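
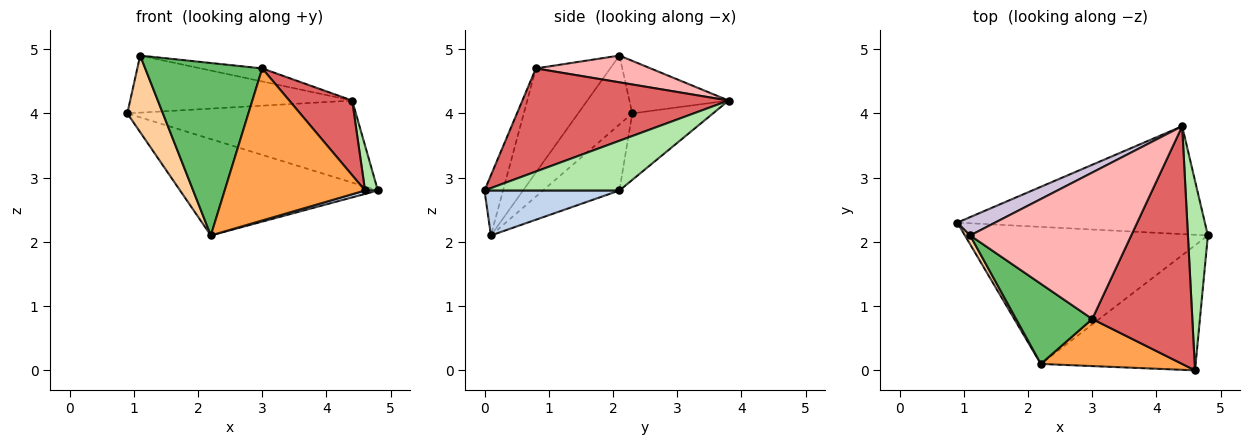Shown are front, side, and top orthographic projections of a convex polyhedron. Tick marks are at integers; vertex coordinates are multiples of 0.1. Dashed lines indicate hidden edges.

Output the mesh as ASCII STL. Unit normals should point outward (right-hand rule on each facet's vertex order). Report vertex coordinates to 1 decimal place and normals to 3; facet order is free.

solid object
 facet normal -0.217 0.561 -0.799
  outer loop
   vertex 2.2 0.1 2.1
   vertex 0.9 2.3 4.0
   vertex 4.8 2.1 2.8
  endloop
 endfacet
 facet normal 0.279 -0.027 -0.960
  outer loop
   vertex 4.6 0.0 2.8
   vertex 2.2 0.1 2.1
   vertex 4.8 2.1 2.8
  endloop
 endfacet
 facet normal -0.125 -0.948 0.294
  outer loop
   vertex 3.0 0.8 4.7
   vertex 2.2 0.1 2.1
   vertex 4.6 0.0 2.8
  endloop
 endfacet
 facet normal -0.834 -0.548 0.064
  outer loop
   vertex 1.1 2.1 4.9
   vertex 0.9 2.3 4.0
   vertex 2.2 0.1 2.1
  endloop
 endfacet
 facet normal -0.499 -0.786 0.365
  outer loop
   vertex 1.1 2.1 4.9
   vertex 2.2 0.1 2.1
   vertex 3.0 0.8 4.7
  endloop
 endfacet
 facet normal 0.924 -0.088 0.371
  outer loop
   vertex 4.4 3.8 4.2
   vertex 4.6 0.0 2.8
   vertex 4.8 2.1 2.8
  endloop
 endfacet
 facet normal 0.701 -0.214 0.680
  outer loop
   vertex 4.4 3.8 4.2
   vertex 3.0 0.8 4.7
   vertex 4.6 0.0 2.8
  endloop
 endfacet
 facet normal 0.163 0.088 0.983
  outer loop
   vertex 4.4 3.8 4.2
   vertex 1.1 2.1 4.9
   vertex 3.0 0.8 4.7
  endloop
 endfacet
 facet normal -0.209 0.592 -0.778
  outer loop
   vertex 4.4 3.8 4.2
   vertex 4.8 2.1 2.8
   vertex 0.9 2.3 4.0
  endloop
 endfacet
 facet normal -0.392 0.876 0.282
  outer loop
   vertex 4.4 3.8 4.2
   vertex 0.9 2.3 4.0
   vertex 1.1 2.1 4.9
  endloop
 endfacet
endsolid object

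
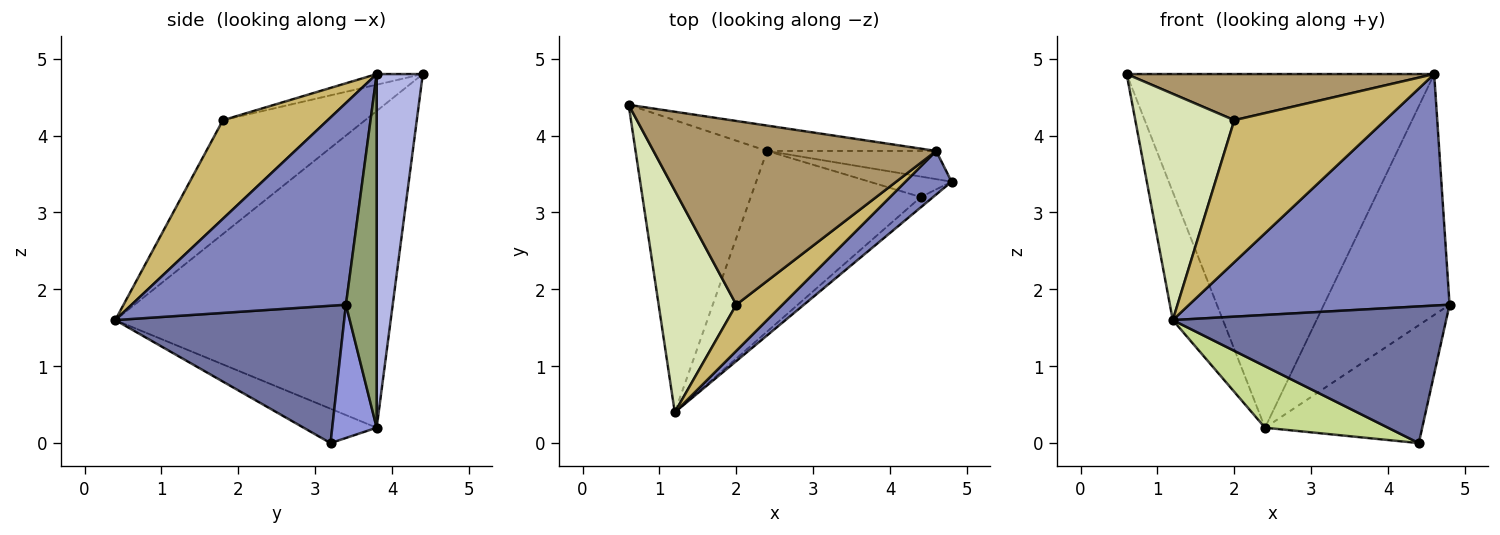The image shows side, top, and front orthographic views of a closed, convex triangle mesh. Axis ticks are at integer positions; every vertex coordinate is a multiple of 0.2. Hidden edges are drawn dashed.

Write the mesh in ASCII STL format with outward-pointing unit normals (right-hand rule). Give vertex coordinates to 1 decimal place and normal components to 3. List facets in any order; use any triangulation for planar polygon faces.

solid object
 facet normal 0.641 -0.765 -0.057
  outer loop
   vertex 4.4 3.2 0.0
   vertex 4.8 3.4 1.8
   vertex 1.2 0.4 1.6
  endloop
 endfacet
 facet normal 0.629 -0.764 0.144
  outer loop
   vertex 4.6 3.8 4.8
   vertex 1.2 0.4 1.6
   vertex 4.8 3.4 1.8
  endloop
 endfacet
 facet normal 0.268 0.949 -0.165
  outer loop
   vertex 2.4 3.8 0.2
   vertex 4.8 3.4 1.8
   vertex 4.4 3.2 0.0
  endloop
 endfacet
 facet normal 0.148 0.986 -0.071
  outer loop
   vertex 2.4 3.8 0.2
   vertex 0.6 4.4 4.8
   vertex 4.6 3.8 4.8
  endloop
 endfacet
 facet normal 0.236 0.965 -0.113
  outer loop
   vertex 2.4 3.8 0.2
   vertex 4.6 3.8 4.8
   vertex 4.8 3.4 1.8
  endloop
 endfacet
 facet normal -0.911 0.166 -0.378
  outer loop
   vertex 2.4 3.8 0.2
   vertex 1.2 0.4 1.6
   vertex 0.6 4.4 4.8
  endloop
 endfacet
 facet normal -0.188 -0.317 -0.930
  outer loop
   vertex 2.4 3.8 0.2
   vertex 4.4 3.2 0.0
   vertex 1.2 0.4 1.6
  endloop
 endfacet
 facet normal -0.716 -0.498 0.489
  outer loop
   vertex 2.0 1.8 4.2
   vertex 0.6 4.4 4.8
   vertex 1.2 0.4 1.6
  endloop
 endfacet
 facet normal -0.036 -0.243 0.969
  outer loop
   vertex 2.0 1.8 4.2
   vertex 4.6 3.8 4.8
   vertex 0.6 4.4 4.8
  endloop
 endfacet
 facet normal 0.551 -0.794 0.258
  outer loop
   vertex 2.0 1.8 4.2
   vertex 1.2 0.4 1.6
   vertex 4.6 3.8 4.8
  endloop
 endfacet
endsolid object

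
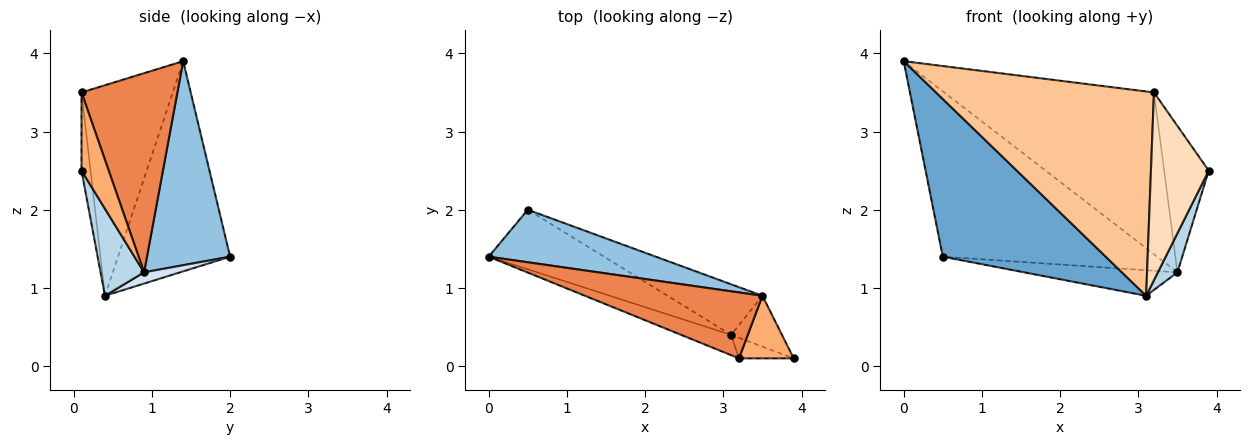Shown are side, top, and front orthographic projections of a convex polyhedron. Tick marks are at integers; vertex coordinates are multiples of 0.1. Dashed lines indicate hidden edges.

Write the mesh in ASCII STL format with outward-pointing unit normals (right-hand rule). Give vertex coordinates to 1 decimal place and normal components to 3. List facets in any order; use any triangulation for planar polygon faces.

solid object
 facet normal -0.541 -0.787 -0.297
  outer loop
   vertex 3.1 0.4 0.9
   vertex 0.0 1.4 3.9
   vertex 0.5 2.0 1.4
  endloop
 endfacet
 facet normal 0.347 0.894 0.284
  outer loop
   vertex 3.5 0.9 1.2
   vertex 0.5 2.0 1.4
   vertex 0.0 1.4 3.9
  endloop
 endfacet
 facet normal 0.805 -0.362 -0.470
  outer loop
   vertex 3.5 0.9 1.2
   vertex 3.9 0.1 2.5
   vertex 3.1 0.4 0.9
  endloop
 endfacet
 facet normal 0.105 0.448 -0.888
  outer loop
   vertex 3.5 0.9 1.2
   vertex 3.1 0.4 0.9
   vertex 0.5 2.0 1.4
  endloop
 endfacet
 facet normal 0.390 0.853 0.347
  outer loop
   vertex 3.2 0.1 3.5
   vertex 3.5 0.9 1.2
   vertex 0.0 1.4 3.9
  endloop
 endfacet
 facet normal 0.490 0.802 0.343
  outer loop
   vertex 3.2 0.1 3.5
   vertex 3.9 0.1 2.5
   vertex 3.5 0.9 1.2
  endloop
 endfacet
 facet normal -0.385 -0.919 -0.091
  outer loop
   vertex 3.2 0.1 3.5
   vertex 0.0 1.4 3.9
   vertex 3.1 0.4 0.9
  endloop
 endfacet
 facet normal -0.153 -0.982 -0.107
  outer loop
   vertex 3.2 0.1 3.5
   vertex 3.1 0.4 0.9
   vertex 3.9 0.1 2.5
  endloop
 endfacet
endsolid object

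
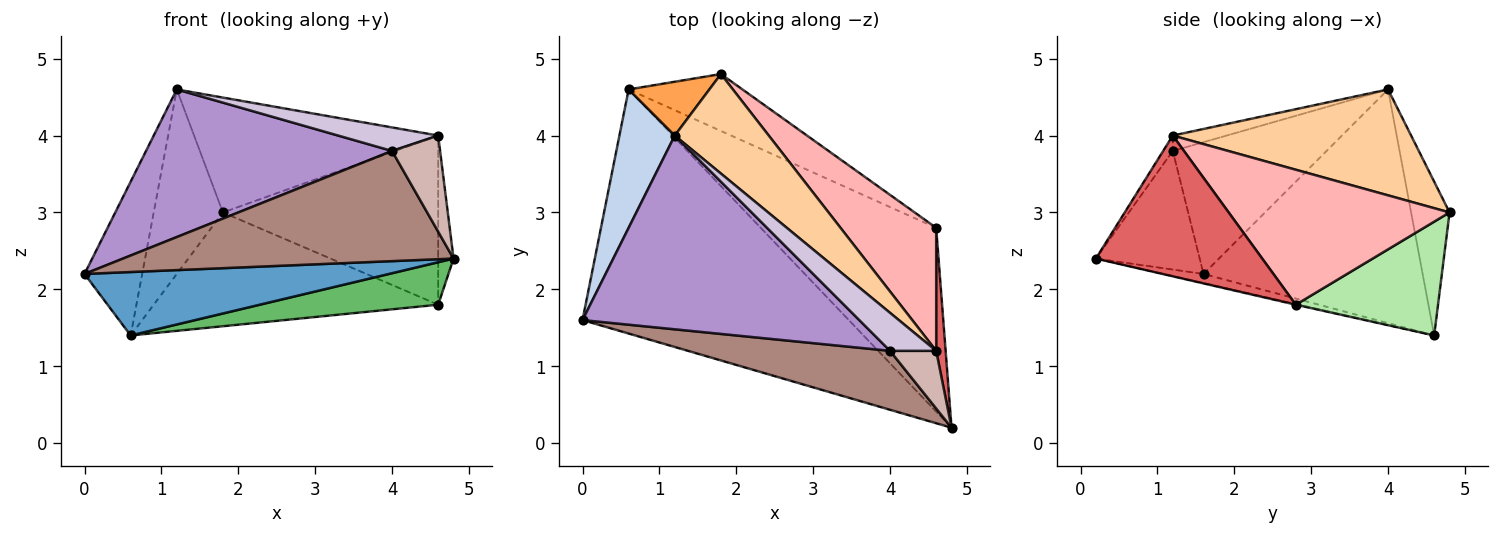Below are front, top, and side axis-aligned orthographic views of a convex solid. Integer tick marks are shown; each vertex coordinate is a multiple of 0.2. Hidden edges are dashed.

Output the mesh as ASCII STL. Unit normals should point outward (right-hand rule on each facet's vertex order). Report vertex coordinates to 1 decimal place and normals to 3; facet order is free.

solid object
 facet normal -0.033 -0.251 -0.967
  outer loop
   vertex 0.6 4.6 1.4
   vertex 4.8 0.2 2.4
   vertex 0.0 1.6 2.2
  endloop
 endfacet
 facet normal -0.943 0.248 0.223
  outer loop
   vertex 0.6 4.6 1.4
   vertex 0.0 1.6 2.2
   vertex 1.2 4.0 4.6
  endloop
 endfacet
 facet normal -0.471 0.847 0.247
  outer loop
   vertex 0.6 4.6 1.4
   vertex 1.2 4.0 4.6
   vertex 1.8 4.8 3.0
  endloop
 endfacet
 facet normal 0.594 0.608 0.527
  outer loop
   vertex 4.6 1.2 4.0
   vertex 1.8 4.8 3.0
   vertex 1.2 4.0 4.6
  endloop
 endfacet
 facet normal -0.004 -0.225 -0.974
  outer loop
   vertex 4.6 2.8 1.8
   vertex 4.8 0.2 2.4
   vertex 0.6 4.6 1.4
  endloop
 endfacet
 facet normal 0.408 0.816 -0.408
  outer loop
   vertex 4.6 2.8 1.8
   vertex 0.6 4.6 1.4
   vertex 1.8 4.8 3.0
  endloop
 endfacet
 facet normal 0.994 0.092 0.067
  outer loop
   vertex 4.6 2.8 1.8
   vertex 4.6 1.2 4.0
   vertex 4.8 0.2 2.4
  endloop
 endfacet
 facet normal 0.639 0.622 0.453
  outer loop
   vertex 4.6 2.8 1.8
   vertex 1.8 4.8 3.0
   vertex 4.6 1.2 4.0
  endloop
 endfacet
 facet normal -0.354 -0.567 0.744
  outer loop
   vertex 4.0 1.2 3.8
   vertex 1.2 4.0 4.6
   vertex 0.0 1.6 2.2
  endloop
 endfacet
 facet normal -0.273 -0.506 0.818
  outer loop
   vertex 4.0 1.2 3.8
   vertex 4.6 1.2 4.0
   vertex 1.2 4.0 4.6
  endloop
 endfacet
 facet normal -0.267 -0.850 0.455
  outer loop
   vertex 4.0 1.2 3.8
   vertex 0.0 1.6 2.2
   vertex 4.8 0.2 2.4
  endloop
 endfacet
 facet normal -0.169 -0.845 0.507
  outer loop
   vertex 4.0 1.2 3.8
   vertex 4.8 0.2 2.4
   vertex 4.6 1.2 4.0
  endloop
 endfacet
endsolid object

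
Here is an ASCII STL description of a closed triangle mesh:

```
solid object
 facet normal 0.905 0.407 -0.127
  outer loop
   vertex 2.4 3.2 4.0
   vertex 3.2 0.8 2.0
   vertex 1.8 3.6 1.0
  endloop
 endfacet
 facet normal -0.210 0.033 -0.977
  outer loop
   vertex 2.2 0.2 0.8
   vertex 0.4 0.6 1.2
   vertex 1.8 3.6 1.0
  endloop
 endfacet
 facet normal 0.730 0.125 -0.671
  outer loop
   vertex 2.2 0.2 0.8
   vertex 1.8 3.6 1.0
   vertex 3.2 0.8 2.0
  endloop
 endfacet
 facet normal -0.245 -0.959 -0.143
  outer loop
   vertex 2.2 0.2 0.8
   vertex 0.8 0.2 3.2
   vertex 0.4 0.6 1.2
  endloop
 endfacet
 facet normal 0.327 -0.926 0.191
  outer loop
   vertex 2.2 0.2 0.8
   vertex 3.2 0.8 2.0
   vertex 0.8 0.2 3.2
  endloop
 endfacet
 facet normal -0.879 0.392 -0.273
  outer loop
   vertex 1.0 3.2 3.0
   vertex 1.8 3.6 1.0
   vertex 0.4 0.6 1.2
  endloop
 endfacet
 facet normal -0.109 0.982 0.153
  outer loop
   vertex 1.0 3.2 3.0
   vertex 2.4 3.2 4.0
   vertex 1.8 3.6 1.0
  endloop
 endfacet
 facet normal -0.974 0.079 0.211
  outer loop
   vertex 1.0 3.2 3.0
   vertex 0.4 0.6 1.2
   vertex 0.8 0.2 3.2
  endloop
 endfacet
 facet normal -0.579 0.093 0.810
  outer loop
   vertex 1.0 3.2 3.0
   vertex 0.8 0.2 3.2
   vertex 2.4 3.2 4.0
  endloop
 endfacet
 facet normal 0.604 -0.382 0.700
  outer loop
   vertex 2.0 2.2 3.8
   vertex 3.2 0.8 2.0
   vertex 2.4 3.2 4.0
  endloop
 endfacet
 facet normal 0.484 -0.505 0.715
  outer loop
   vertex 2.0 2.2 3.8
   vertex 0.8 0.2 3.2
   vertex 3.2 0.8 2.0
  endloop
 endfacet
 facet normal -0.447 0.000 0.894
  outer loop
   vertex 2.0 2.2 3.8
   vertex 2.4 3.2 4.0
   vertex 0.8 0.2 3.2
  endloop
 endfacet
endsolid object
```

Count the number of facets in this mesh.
12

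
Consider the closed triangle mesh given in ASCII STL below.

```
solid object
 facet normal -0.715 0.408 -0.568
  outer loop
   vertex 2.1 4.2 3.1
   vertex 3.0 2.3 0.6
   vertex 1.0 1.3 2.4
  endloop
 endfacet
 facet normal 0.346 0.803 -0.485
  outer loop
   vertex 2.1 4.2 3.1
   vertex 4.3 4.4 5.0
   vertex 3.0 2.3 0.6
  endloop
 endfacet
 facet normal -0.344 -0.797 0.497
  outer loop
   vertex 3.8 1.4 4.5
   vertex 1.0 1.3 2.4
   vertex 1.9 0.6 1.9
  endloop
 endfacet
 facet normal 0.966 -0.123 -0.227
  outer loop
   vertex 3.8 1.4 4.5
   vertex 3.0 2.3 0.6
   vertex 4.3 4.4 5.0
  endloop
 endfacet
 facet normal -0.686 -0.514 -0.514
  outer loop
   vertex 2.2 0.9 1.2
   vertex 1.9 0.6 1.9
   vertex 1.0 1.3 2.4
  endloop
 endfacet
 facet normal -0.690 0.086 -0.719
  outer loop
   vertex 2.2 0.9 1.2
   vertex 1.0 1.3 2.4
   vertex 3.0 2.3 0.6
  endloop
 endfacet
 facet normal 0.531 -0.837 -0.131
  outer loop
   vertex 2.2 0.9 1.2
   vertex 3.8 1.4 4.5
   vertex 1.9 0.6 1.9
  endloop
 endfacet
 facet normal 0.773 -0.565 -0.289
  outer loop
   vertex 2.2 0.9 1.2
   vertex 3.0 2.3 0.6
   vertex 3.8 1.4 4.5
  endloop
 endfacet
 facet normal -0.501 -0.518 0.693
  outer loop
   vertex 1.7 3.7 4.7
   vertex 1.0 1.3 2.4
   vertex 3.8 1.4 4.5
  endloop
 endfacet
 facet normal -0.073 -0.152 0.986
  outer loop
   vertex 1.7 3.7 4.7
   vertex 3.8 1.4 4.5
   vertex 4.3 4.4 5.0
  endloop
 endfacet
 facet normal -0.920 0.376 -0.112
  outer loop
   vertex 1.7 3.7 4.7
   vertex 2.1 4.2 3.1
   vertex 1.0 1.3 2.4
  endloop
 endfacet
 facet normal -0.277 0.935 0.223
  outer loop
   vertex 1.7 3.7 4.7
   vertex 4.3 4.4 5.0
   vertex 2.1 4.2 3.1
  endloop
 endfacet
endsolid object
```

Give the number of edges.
18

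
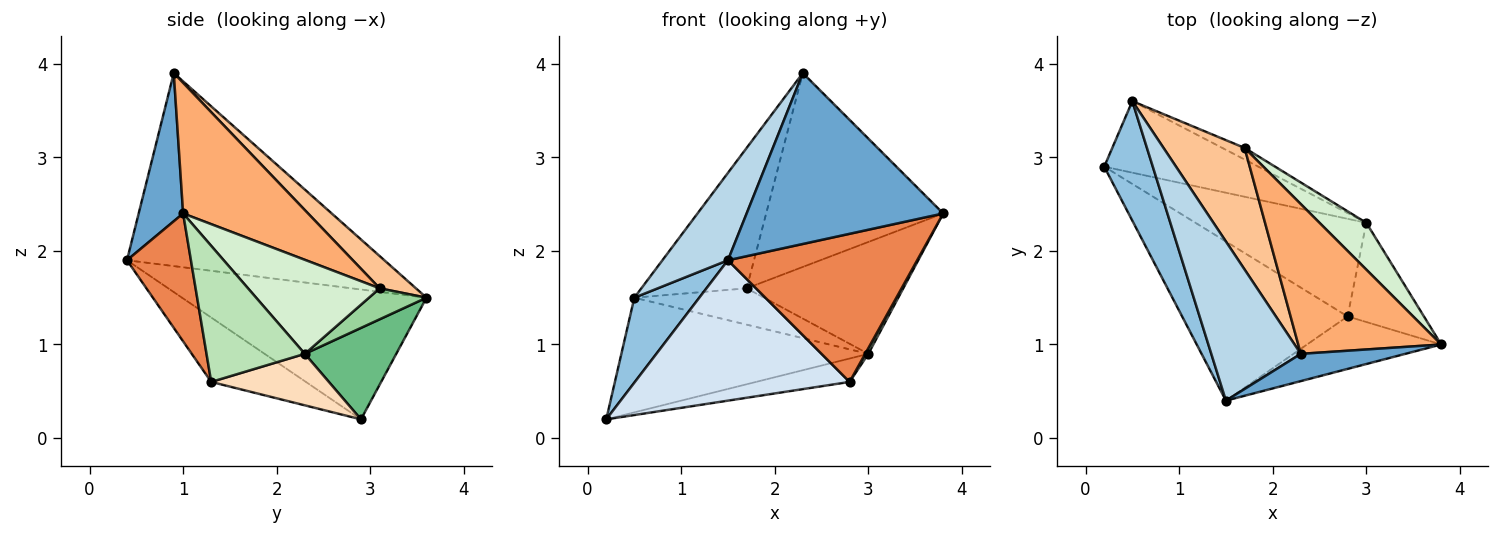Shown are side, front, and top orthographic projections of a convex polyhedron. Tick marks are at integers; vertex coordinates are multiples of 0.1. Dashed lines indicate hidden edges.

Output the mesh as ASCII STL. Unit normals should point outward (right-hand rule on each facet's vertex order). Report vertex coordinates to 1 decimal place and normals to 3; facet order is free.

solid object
 facet normal 0.218 -0.964 0.154
  outer loop
   vertex 2.3 0.9 3.9
   vertex 1.5 0.4 1.9
   vertex 3.8 1.0 2.4
  endloop
 endfacet
 facet normal -0.909 -0.242 0.340
  outer loop
   vertex 0.5 3.6 1.5
   vertex 0.2 2.9 0.2
   vertex 1.5 0.4 1.9
  endloop
 endfacet
 facet normal -0.884 -0.225 0.410
  outer loop
   vertex 0.5 3.6 1.5
   vertex 1.5 0.4 1.9
   vertex 2.3 0.9 3.9
  endloop
 endfacet
 facet normal -0.280 -0.635 -0.720
  outer loop
   vertex 2.8 1.3 0.6
   vertex 1.5 0.4 1.9
   vertex 0.2 2.9 0.2
  endloop
 endfacet
 facet normal 0.303 -0.898 -0.318
  outer loop
   vertex 2.8 1.3 0.6
   vertex 3.8 1.0 2.4
   vertex 1.5 0.4 1.9
  endloop
 endfacet
 facet normal 0.488 0.691 0.534
  outer loop
   vertex 1.7 3.1 1.6
   vertex 2.3 0.9 3.9
   vertex 3.8 1.0 2.4
  endloop
 endfacet
 facet normal 0.252 0.731 0.634
  outer loop
   vertex 1.7 3.1 1.6
   vertex 0.5 3.6 1.5
   vertex 2.3 0.9 3.9
  endloop
 endfacet
 facet normal 0.281 0.224 -0.933
  outer loop
   vertex 3.0 2.3 0.9
   vertex 2.8 1.3 0.6
   vertex 0.2 2.9 0.2
  endloop
 endfacet
 facet normal 0.300 0.809 -0.505
  outer loop
   vertex 3.0 2.3 0.9
   vertex 0.2 2.9 0.2
   vertex 0.5 3.6 1.5
  endloop
 endfacet
 facet normal 0.389 0.878 -0.280
  outer loop
   vertex 3.0 2.3 0.9
   vertex 0.5 3.6 1.5
   vertex 1.7 3.1 1.6
  endloop
 endfacet
 facet normal 0.872 -0.028 -0.489
  outer loop
   vertex 3.0 2.3 0.9
   vertex 3.8 1.0 2.4
   vertex 2.8 1.3 0.6
  endloop
 endfacet
 facet normal 0.613 0.729 0.305
  outer loop
   vertex 3.0 2.3 0.9
   vertex 1.7 3.1 1.6
   vertex 3.8 1.0 2.4
  endloop
 endfacet
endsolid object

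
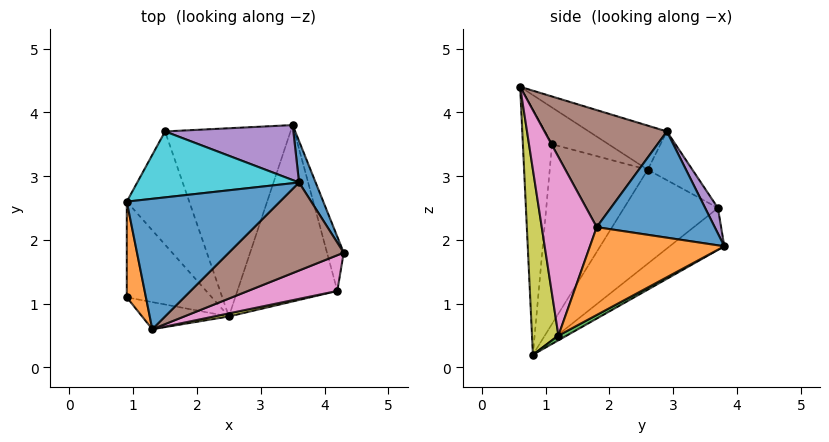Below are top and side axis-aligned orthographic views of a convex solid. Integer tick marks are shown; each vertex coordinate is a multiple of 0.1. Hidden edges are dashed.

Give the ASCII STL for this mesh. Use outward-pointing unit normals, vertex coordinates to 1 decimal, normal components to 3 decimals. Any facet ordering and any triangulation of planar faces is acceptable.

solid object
 facet normal 0.911 0.386 0.142
  outer loop
   vertex 3.6 2.9 3.7
   vertex 4.3 1.8 2.2
   vertex 3.5 3.8 1.9
  endloop
 endfacet
 facet normal 0.923 0.343 -0.175
  outer loop
   vertex 4.2 1.2 0.5
   vertex 3.5 3.8 1.9
   vertex 4.3 1.8 2.2
  endloop
 endfacet
 facet normal 0.041 0.482 -0.875
  outer loop
   vertex 4.2 1.2 0.5
   vertex 2.5 0.8 0.2
   vertex 3.5 3.8 1.9
  endloop
 endfacet
 facet normal -0.266 0.541 -0.798
  outer loop
   vertex 1.5 3.7 2.5
   vertex 3.5 3.8 1.9
   vertex 2.5 0.8 0.2
  endloop
 endfacet
 facet normal 0.088 0.893 0.442
  outer loop
   vertex 1.5 3.7 2.5
   vertex 3.6 2.9 3.7
   vertex 3.5 3.8 1.9
  endloop
 endfacet
 facet normal 0.638 -0.448 0.626
  outer loop
   vertex 1.3 0.6 4.4
   vertex 4.3 1.8 2.2
   vertex 3.6 2.9 3.7
  endloop
 endfacet
 facet normal 0.516 -0.817 0.258
  outer loop
   vertex 1.3 0.6 4.4
   vertex 4.2 1.2 0.5
   vertex 4.3 1.8 2.2
  endloop
 endfacet
 facet normal -0.560 -0.805 -0.198
  outer loop
   vertex 1.3 0.6 4.4
   vertex 0.9 1.1 3.5
   vertex 2.5 0.8 0.2
  endloop
 endfacet
 facet normal 0.226 -0.974 0.018
  outer loop
   vertex 1.3 0.6 4.4
   vertex 2.5 0.8 0.2
   vertex 4.2 1.2 0.5
  endloop
 endfacet
 facet normal -0.238 0.562 0.792
  outer loop
   vertex 0.9 2.6 3.1
   vertex 3.6 2.9 3.7
   vertex 1.5 3.7 2.5
  endloop
 endfacet
 facet normal -0.241 0.495 0.835
  outer loop
   vertex 0.9 2.6 3.1
   vertex 1.3 0.6 4.4
   vertex 3.6 2.9 3.7
  endloop
 endfacet
 facet normal -0.880 0.122 0.459
  outer loop
   vertex 0.9 2.6 3.1
   vertex 0.9 1.1 3.5
   vertex 1.3 0.6 4.4
  endloop
 endfacet
 facet normal -0.898 -0.113 -0.425
  outer loop
   vertex 0.9 2.6 3.1
   vertex 2.5 0.8 0.2
   vertex 0.9 1.1 3.5
  endloop
 endfacet
 facet normal -0.823 0.150 -0.548
  outer loop
   vertex 0.9 2.6 3.1
   vertex 1.5 3.7 2.5
   vertex 2.5 0.8 0.2
  endloop
 endfacet
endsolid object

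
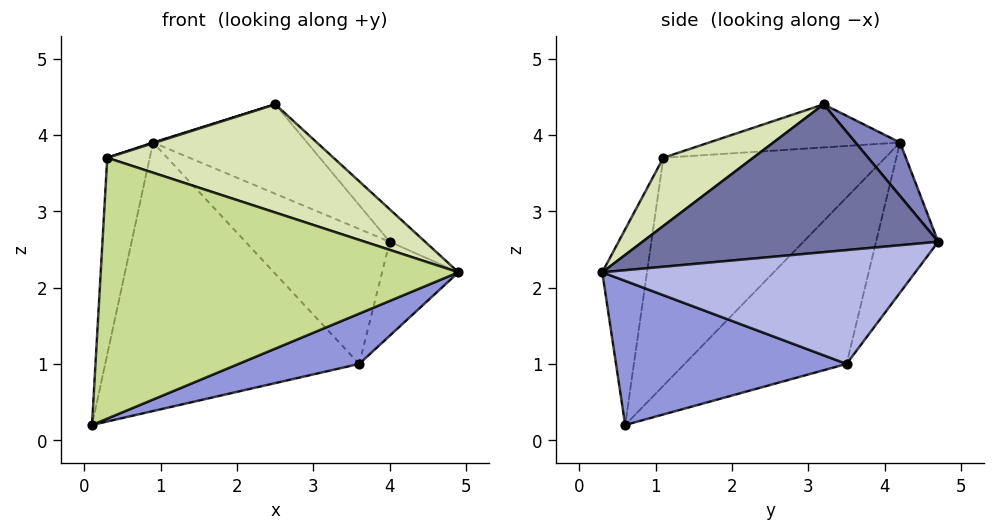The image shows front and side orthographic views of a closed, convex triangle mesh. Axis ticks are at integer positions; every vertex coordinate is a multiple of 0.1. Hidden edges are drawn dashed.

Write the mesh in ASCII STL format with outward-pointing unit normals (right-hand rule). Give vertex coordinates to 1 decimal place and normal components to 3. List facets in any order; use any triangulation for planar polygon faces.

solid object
 facet normal 0.728 0.087 0.680
  outer loop
   vertex 2.5 3.2 4.4
   vertex 4.9 0.3 2.2
   vertex 4.0 4.7 2.6
  endloop
 endfacet
 facet normal 0.193 0.668 0.718
  outer loop
   vertex 0.9 4.2 3.9
   vertex 2.5 3.2 4.4
   vertex 4.0 4.7 2.6
  endloop
 endfacet
 facet normal 0.367 -0.192 -0.910
  outer loop
   vertex 3.6 3.5 1.0
   vertex 4.9 0.3 2.2
   vertex 0.1 0.6 0.2
  endloop
 endfacet
 facet normal 0.896 0.218 -0.388
  outer loop
   vertex 3.6 3.5 1.0
   vertex 4.0 4.7 2.6
   vertex 4.9 0.3 2.2
  endloop
 endfacet
 facet normal -0.440 0.689 -0.576
  outer loop
   vertex 3.6 3.5 1.0
   vertex 0.1 0.6 0.2
   vertex 0.9 4.2 3.9
  endloop
 endfacet
 facet normal -0.341 0.791 -0.508
  outer loop
   vertex 3.6 3.5 1.0
   vertex 0.9 4.2 3.9
   vertex 4.0 4.7 2.6
  endloop
 endfacet
 facet normal -0.123 -0.981 0.147
  outer loop
   vertex 0.3 1.1 3.7
   vertex 0.1 0.6 0.2
   vertex 4.9 0.3 2.2
  endloop
 endfacet
 facet normal 0.193 -0.486 0.852
  outer loop
   vertex 0.3 1.1 3.7
   vertex 4.9 0.3 2.2
   vertex 2.5 3.2 4.4
  endloop
 endfacet
 facet normal -0.982 0.188 0.029
  outer loop
   vertex 0.3 1.1 3.7
   vertex 0.9 4.2 3.9
   vertex 0.1 0.6 0.2
  endloop
 endfacet
 facet normal -0.300 -0.003 0.954
  outer loop
   vertex 0.3 1.1 3.7
   vertex 2.5 3.2 4.4
   vertex 0.9 4.2 3.9
  endloop
 endfacet
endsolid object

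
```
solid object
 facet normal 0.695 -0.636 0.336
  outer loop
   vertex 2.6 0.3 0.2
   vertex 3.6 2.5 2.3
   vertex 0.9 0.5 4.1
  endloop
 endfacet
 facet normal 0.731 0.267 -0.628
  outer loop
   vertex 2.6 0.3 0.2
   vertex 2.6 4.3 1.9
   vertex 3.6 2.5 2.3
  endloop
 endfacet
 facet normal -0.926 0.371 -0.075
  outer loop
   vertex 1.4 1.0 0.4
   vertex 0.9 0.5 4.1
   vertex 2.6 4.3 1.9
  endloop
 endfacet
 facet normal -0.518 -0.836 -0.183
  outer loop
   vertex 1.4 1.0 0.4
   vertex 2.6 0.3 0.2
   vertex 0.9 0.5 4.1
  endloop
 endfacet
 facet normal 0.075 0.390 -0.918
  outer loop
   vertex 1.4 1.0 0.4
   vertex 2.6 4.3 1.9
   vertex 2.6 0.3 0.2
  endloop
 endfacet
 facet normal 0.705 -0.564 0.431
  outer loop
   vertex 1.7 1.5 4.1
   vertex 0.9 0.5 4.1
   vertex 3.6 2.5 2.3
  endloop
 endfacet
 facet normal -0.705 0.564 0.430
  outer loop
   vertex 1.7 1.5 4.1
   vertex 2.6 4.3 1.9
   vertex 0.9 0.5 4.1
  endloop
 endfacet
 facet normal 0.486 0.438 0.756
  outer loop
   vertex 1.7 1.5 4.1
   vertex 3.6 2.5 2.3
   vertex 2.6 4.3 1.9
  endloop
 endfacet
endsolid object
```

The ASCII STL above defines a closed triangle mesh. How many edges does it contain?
12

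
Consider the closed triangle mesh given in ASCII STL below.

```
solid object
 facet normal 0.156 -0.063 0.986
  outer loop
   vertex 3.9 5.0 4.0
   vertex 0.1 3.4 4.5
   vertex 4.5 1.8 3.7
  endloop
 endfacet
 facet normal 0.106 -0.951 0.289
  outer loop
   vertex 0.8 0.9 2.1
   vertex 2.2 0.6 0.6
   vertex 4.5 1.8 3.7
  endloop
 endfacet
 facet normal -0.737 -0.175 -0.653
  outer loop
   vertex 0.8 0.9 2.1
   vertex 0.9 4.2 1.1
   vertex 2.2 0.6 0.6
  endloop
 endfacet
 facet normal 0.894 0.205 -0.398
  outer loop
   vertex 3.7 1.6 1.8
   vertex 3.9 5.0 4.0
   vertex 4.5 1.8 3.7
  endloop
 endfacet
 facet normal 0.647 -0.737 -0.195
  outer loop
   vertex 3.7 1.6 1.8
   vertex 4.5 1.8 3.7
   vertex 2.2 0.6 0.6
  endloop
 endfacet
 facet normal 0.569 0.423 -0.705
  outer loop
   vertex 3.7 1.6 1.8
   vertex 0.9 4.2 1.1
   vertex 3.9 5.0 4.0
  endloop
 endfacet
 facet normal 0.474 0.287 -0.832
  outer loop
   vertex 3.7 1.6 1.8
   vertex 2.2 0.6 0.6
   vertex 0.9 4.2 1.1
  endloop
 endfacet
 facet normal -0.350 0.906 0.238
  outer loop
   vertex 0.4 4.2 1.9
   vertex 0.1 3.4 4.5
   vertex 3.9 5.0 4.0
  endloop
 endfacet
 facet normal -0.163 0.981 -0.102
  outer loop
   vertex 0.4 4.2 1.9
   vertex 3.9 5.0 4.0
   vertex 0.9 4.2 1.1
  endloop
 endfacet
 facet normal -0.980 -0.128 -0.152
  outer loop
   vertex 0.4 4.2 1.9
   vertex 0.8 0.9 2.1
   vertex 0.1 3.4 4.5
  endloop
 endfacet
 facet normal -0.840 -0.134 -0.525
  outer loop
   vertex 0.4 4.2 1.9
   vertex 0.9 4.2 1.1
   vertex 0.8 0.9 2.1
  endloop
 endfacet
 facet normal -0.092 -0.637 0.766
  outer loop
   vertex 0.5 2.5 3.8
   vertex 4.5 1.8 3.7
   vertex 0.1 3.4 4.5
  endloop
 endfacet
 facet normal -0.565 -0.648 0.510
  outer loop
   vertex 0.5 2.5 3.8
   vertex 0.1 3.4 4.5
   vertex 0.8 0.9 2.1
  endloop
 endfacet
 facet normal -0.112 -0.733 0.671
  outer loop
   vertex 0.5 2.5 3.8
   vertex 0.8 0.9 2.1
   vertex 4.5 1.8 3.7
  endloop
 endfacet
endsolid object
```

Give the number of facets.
14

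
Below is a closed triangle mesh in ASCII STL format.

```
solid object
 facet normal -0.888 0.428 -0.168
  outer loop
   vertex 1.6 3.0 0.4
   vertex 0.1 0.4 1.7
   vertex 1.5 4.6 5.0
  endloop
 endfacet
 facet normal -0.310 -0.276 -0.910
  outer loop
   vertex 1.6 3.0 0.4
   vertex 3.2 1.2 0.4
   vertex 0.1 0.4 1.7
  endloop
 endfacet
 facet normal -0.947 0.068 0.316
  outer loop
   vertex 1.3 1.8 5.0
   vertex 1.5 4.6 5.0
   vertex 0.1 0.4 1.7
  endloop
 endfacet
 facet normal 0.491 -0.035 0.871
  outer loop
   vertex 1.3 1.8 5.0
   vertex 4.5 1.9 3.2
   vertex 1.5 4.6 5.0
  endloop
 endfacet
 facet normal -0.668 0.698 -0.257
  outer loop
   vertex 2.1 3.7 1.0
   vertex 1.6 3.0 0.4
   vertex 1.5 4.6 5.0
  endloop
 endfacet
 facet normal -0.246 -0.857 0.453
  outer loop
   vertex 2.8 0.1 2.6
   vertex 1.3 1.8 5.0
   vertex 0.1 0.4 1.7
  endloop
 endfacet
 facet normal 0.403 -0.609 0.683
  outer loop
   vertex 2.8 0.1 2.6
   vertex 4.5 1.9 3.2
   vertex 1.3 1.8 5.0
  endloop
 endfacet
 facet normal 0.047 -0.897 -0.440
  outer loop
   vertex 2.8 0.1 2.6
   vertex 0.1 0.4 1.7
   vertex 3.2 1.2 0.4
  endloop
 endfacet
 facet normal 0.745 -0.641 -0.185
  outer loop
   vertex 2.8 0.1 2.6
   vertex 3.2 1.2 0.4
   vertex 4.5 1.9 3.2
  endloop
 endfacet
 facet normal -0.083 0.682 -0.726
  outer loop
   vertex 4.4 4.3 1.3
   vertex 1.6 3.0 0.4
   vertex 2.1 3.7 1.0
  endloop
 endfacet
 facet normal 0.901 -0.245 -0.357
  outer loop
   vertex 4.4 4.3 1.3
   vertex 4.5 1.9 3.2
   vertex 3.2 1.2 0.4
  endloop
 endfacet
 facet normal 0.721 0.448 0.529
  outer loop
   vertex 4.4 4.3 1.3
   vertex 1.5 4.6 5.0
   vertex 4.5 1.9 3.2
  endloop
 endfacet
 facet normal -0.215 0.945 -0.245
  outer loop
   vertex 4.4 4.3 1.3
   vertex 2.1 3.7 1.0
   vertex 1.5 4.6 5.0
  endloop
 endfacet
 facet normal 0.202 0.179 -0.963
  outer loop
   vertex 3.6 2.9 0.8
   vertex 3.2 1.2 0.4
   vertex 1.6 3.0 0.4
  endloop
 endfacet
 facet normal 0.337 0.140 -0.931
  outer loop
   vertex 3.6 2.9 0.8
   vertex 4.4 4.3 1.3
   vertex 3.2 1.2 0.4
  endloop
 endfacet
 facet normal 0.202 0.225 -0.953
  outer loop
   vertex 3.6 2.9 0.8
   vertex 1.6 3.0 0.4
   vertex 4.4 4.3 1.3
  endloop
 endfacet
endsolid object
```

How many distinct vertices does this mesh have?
10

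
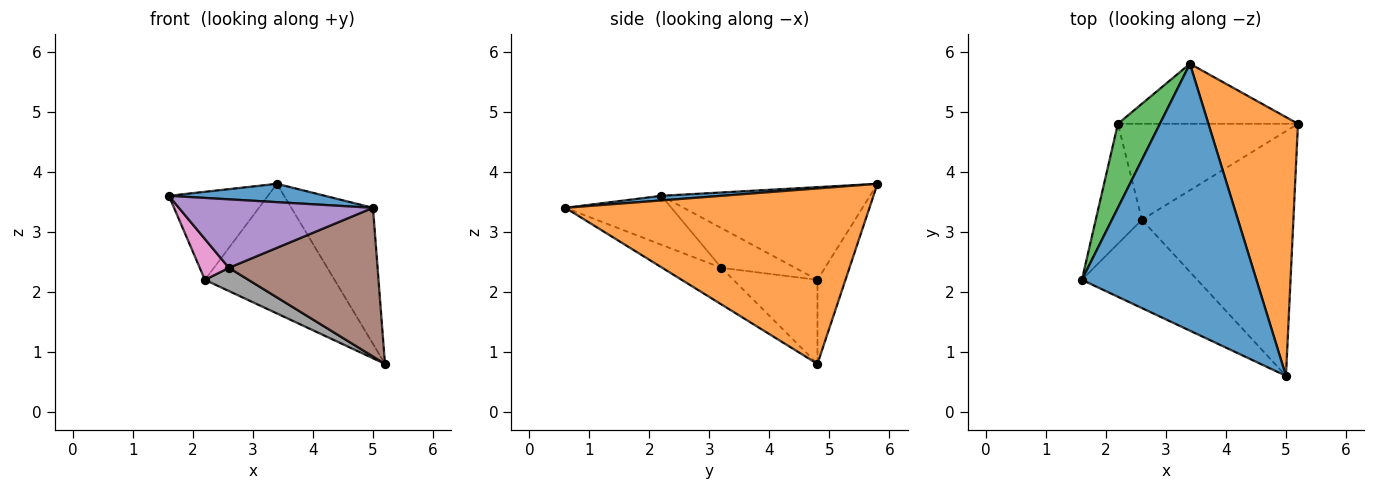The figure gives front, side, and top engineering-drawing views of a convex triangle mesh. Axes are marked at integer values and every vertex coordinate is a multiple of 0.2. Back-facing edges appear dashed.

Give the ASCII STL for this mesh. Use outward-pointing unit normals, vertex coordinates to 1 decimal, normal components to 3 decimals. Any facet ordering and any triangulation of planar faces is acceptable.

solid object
 facet normal 0.026 -0.069 0.997
  outer loop
   vertex 3.4 5.8 3.8
   vertex 1.6 2.2 3.6
   vertex 5.0 0.6 3.4
  endloop
 endfacet
 facet normal 0.866 0.233 0.442
  outer loop
   vertex 3.4 5.8 3.8
   vertex 5.0 0.6 3.4
   vertex 5.2 4.8 0.8
  endloop
 endfacet
 facet normal -0.836 0.397 0.379
  outer loop
   vertex 2.2 4.8 2.2
   vertex 1.6 2.2 3.6
   vertex 3.4 5.8 3.8
  endloop
 endfacet
 facet normal -0.192 0.891 -0.412
  outer loop
   vertex 2.2 4.8 2.2
   vertex 3.4 5.8 3.8
   vertex 5.2 4.8 0.8
  endloop
 endfacet
 facet normal -0.318 -0.581 -0.749
  outer loop
   vertex 2.6 3.2 2.4
   vertex 5.0 0.6 3.4
   vertex 1.6 2.2 3.6
  endloop
 endfacet
 facet normal -0.202 -0.509 -0.837
  outer loop
   vertex 2.6 3.2 2.4
   vertex 5.2 4.8 0.8
   vertex 5.0 0.6 3.4
  endloop
 endfacet
 facet normal -0.631 -0.250 -0.734
  outer loop
   vertex 2.6 3.2 2.4
   vertex 1.6 2.2 3.6
   vertex 2.2 4.8 2.2
  endloop
 endfacet
 facet normal -0.413 -0.214 -0.885
  outer loop
   vertex 2.6 3.2 2.4
   vertex 2.2 4.8 2.2
   vertex 5.2 4.8 0.8
  endloop
 endfacet
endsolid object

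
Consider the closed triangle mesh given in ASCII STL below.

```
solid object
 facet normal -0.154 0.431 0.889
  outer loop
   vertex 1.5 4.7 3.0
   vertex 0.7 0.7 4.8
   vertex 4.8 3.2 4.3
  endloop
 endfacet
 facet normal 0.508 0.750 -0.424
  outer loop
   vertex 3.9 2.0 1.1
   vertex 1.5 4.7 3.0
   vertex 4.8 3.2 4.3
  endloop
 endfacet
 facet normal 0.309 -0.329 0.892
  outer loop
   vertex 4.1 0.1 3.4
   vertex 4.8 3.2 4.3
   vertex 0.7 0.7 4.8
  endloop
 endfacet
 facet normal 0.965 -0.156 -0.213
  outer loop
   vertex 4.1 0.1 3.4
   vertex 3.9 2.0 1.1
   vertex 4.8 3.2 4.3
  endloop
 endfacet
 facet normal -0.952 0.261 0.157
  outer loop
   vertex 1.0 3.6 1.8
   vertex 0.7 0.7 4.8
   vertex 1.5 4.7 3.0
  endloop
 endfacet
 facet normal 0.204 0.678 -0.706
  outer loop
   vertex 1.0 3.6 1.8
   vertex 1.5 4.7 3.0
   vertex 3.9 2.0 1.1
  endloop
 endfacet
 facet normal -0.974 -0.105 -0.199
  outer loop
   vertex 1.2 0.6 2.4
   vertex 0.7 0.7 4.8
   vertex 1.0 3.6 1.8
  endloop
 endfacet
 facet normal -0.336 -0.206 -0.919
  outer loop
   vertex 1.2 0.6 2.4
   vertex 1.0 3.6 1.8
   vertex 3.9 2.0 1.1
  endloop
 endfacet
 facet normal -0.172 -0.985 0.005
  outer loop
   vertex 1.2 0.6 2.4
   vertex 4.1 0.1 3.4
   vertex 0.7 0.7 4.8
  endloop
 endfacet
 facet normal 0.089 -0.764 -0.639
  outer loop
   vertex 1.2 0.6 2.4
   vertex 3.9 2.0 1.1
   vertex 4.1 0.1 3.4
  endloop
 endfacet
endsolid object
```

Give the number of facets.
10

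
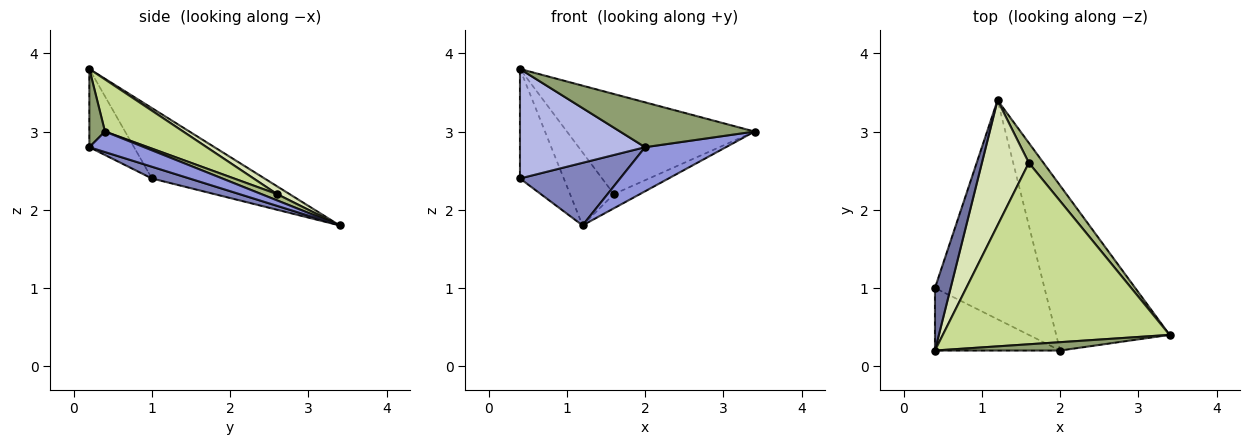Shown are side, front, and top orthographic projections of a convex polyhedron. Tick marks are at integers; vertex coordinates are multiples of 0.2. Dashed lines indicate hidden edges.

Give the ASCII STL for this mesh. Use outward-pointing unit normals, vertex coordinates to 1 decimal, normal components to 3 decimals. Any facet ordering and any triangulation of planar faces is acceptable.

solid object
 facet normal -0.913 0.355 0.203
  outer loop
   vertex 0.4 0.2 3.8
   vertex 1.2 3.4 1.8
   vertex 0.4 1.0 2.4
  endloop
 endfacet
 facet normal 0.102 -0.273 -0.956
  outer loop
   vertex 2.0 0.2 2.8
   vertex 0.4 1.0 2.4
   vertex 1.2 3.4 1.8
  endloop
 endfacet
 facet normal 0.172 -0.254 -0.952
  outer loop
   vertex 2.0 0.2 2.8
   vertex 1.2 3.4 1.8
   vertex 3.4 0.4 3.0
  endloop
 endfacet
 facet normal -0.296 -0.829 -0.474
  outer loop
   vertex 2.0 0.2 2.8
   vertex 0.4 0.2 3.8
   vertex 0.4 1.0 2.4
  endloop
 endfacet
 facet normal 0.114 -0.977 0.182
  outer loop
   vertex 2.0 0.2 2.8
   vertex 3.4 0.4 3.0
   vertex 0.4 0.2 3.8
  endloop
 endfacet
 facet normal 0.329 0.549 0.768
  outer loop
   vertex 1.6 2.6 2.2
   vertex 3.4 0.4 3.0
   vertex 1.2 3.4 1.8
  endloop
 endfacet
 facet normal 0.197 0.474 0.858
  outer loop
   vertex 1.6 2.6 2.2
   vertex 0.4 0.2 3.8
   vertex 3.4 0.4 3.0
  endloop
 endfacet
 facet normal 0.142 0.499 0.855
  outer loop
   vertex 1.6 2.6 2.2
   vertex 1.2 3.4 1.8
   vertex 0.4 0.2 3.8
  endloop
 endfacet
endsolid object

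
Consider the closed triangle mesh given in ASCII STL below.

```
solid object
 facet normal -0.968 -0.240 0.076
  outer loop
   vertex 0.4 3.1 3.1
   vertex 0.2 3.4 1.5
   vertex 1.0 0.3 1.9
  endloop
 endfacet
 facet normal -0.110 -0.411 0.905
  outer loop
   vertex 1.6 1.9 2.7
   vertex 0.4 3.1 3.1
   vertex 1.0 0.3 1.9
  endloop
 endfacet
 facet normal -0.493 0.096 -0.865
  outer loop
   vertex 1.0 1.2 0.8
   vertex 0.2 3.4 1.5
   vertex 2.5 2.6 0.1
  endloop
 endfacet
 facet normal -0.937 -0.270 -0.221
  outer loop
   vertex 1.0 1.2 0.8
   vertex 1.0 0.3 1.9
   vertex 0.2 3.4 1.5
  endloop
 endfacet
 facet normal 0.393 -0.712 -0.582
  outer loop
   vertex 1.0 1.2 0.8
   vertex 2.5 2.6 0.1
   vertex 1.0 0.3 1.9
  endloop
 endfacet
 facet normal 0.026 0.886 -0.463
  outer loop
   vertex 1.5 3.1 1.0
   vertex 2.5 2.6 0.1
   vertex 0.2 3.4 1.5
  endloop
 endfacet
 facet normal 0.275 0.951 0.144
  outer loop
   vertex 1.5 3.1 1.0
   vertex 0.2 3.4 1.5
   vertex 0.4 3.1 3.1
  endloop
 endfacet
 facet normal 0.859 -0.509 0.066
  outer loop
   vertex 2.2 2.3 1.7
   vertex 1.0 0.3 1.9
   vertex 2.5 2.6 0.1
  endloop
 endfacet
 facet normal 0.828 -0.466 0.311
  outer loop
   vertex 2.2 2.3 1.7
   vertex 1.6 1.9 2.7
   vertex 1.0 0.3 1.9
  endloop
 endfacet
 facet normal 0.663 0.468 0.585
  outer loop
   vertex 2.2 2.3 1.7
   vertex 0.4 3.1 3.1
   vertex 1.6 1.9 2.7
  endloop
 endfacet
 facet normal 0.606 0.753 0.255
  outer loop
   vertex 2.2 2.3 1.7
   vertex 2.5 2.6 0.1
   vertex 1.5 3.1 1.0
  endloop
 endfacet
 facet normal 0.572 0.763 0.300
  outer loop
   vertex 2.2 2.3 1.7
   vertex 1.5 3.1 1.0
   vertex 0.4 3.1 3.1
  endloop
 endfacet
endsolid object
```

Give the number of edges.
18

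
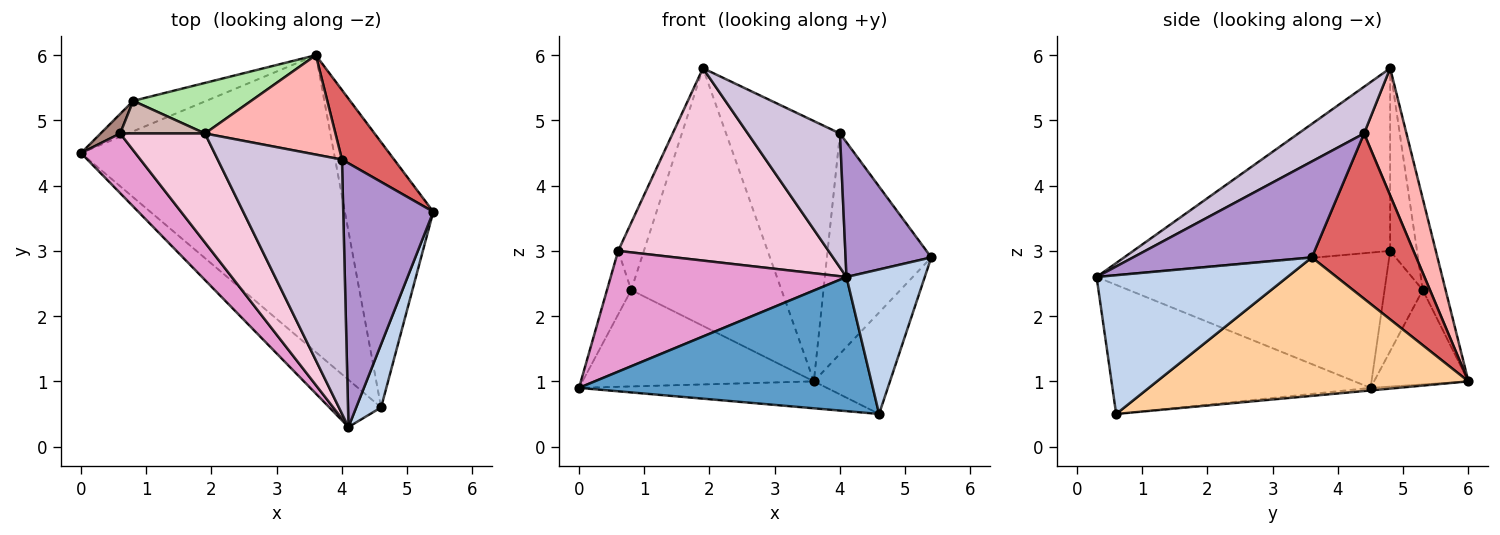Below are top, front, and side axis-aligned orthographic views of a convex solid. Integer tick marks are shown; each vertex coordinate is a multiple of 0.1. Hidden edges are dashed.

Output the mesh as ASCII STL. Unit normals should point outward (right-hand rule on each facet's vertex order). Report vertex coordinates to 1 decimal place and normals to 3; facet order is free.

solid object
 facet normal -0.638 -0.726 -0.256
  outer loop
   vertex 4.6 0.6 0.5
   vertex 4.1 0.3 2.6
   vertex 0.0 4.5 0.9
  endloop
 endfacet
 facet normal 0.913 -0.374 0.164
  outer loop
   vertex 4.6 0.6 0.5
   vertex 5.4 3.6 2.9
   vertex 4.1 0.3 2.6
  endloop
 endfacet
 facet normal -0.010 0.090 -0.996
  outer loop
   vertex 3.6 6.0 1.0
   vertex 4.6 0.6 0.5
   vertex 0.0 4.5 0.9
  endloop
 endfacet
 facet normal 0.825 0.202 -0.527
  outer loop
   vertex 3.6 6.0 1.0
   vertex 5.4 3.6 2.9
   vertex 4.6 0.6 0.5
  endloop
 endfacet
 facet normal -0.363 0.889 -0.281
  outer loop
   vertex 0.8 5.3 2.4
   vertex 3.6 6.0 1.0
   vertex 0.0 4.5 0.9
  endloop
 endfacet
 facet normal -0.147 0.971 0.190
  outer loop
   vertex 0.8 5.3 2.4
   vertex 1.9 4.8 5.8
   vertex 3.6 6.0 1.0
  endloop
 endfacet
 facet normal 0.690 0.690 0.218
  outer loop
   vertex 4.0 4.4 4.8
   vertex 5.4 3.6 2.9
   vertex 3.6 6.0 1.0
  endloop
 endfacet
 facet normal 0.329 0.882 0.337
  outer loop
   vertex 4.0 4.4 4.8
   vertex 3.6 6.0 1.0
   vertex 1.9 4.8 5.8
  endloop
 endfacet
 facet normal 0.688 -0.330 0.646
  outer loop
   vertex 4.0 4.4 4.8
   vertex 4.1 0.3 2.6
   vertex 5.4 3.6 2.9
  endloop
 endfacet
 facet normal 0.315 -0.443 0.839
  outer loop
   vertex 4.0 4.4 4.8
   vertex 1.9 4.8 5.8
   vertex 4.1 0.3 2.6
  endloop
 endfacet
 facet normal -0.833 0.528 0.163
  outer loop
   vertex 0.6 4.8 3.0
   vertex 0.8 5.3 2.4
   vertex 0.0 4.5 0.9
  endloop
 endfacet
 facet normal -0.685 0.656 0.318
  outer loop
   vertex 0.6 4.8 3.0
   vertex 1.9 4.8 5.8
   vertex 0.8 5.3 2.4
  endloop
 endfacet
 facet normal -0.741 -0.602 0.298
  outer loop
   vertex 0.6 4.8 3.0
   vertex 0.0 4.5 0.9
   vertex 4.1 0.3 2.6
  endloop
 endfacet
 facet normal -0.728 -0.596 0.338
  outer loop
   vertex 0.6 4.8 3.0
   vertex 4.1 0.3 2.6
   vertex 1.9 4.8 5.8
  endloop
 endfacet
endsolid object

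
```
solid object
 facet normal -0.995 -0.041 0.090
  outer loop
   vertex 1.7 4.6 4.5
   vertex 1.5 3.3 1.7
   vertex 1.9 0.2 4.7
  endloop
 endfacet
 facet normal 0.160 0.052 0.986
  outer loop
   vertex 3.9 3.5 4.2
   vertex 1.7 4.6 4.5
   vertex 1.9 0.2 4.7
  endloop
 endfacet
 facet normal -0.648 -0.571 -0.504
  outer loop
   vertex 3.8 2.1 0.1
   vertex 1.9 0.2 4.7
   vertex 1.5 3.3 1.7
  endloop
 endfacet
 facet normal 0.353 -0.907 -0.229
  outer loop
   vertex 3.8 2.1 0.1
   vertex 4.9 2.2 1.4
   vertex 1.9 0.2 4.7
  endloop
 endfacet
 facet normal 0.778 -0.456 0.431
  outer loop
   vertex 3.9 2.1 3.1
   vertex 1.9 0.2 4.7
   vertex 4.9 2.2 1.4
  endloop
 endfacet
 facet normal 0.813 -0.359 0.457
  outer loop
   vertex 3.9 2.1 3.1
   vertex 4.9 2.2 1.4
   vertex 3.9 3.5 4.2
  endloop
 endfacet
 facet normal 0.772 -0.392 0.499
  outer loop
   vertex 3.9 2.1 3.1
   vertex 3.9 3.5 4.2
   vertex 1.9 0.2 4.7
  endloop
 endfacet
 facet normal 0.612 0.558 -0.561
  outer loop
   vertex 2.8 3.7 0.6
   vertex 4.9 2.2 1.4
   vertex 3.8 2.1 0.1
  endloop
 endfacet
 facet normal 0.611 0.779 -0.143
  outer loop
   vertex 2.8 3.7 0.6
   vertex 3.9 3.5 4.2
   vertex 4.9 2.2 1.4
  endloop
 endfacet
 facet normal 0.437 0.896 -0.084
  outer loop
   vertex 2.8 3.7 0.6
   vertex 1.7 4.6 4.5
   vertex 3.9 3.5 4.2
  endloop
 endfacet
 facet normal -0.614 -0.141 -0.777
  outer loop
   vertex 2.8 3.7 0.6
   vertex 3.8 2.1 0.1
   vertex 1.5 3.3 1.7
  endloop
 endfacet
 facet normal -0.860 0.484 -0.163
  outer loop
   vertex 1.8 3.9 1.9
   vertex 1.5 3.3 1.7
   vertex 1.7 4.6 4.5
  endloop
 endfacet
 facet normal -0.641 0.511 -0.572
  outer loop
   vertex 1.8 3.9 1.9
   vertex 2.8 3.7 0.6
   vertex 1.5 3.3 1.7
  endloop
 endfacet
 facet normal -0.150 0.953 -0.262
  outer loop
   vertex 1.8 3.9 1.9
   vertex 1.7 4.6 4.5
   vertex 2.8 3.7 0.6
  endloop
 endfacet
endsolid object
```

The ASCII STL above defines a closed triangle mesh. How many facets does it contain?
14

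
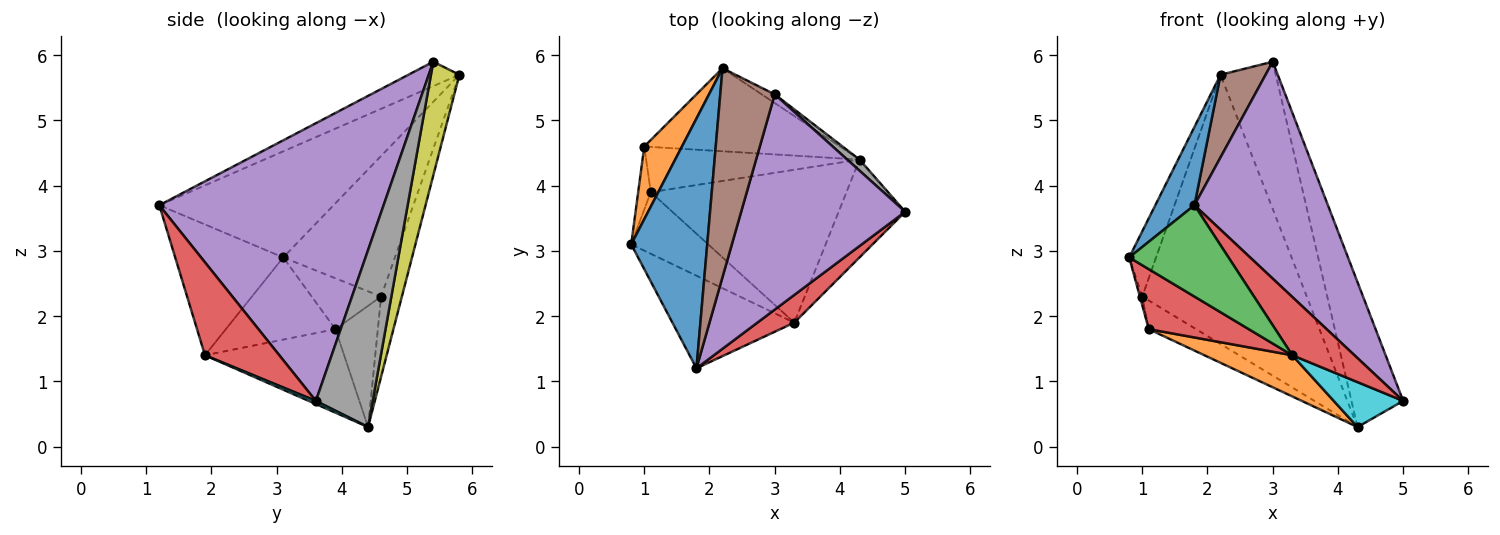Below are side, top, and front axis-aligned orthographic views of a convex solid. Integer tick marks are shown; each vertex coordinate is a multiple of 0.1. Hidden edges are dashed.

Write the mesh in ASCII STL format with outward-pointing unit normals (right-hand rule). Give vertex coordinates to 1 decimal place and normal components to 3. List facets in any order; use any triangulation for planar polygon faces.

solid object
 facet normal -0.800 -0.180 0.573
  outer loop
   vertex 1.8 1.2 3.7
   vertex 2.2 5.8 5.7
   vertex 0.8 3.1 2.9
  endloop
 endfacet
 facet normal -0.941 0.226 0.252
  outer loop
   vertex 1.0 4.6 2.3
   vertex 0.8 3.1 2.9
   vertex 2.2 5.8 5.7
  endloop
 endfacet
 facet normal -0.607 -0.558 -0.566
  outer loop
   vertex 3.3 1.9 1.4
   vertex 1.8 1.2 3.7
   vertex 0.8 3.1 2.9
  endloop
 endfacet
 facet normal 0.734 -0.614 0.292
  outer loop
   vertex 3.3 1.9 1.4
   vertex 5.0 3.6 0.7
   vertex 1.8 1.2 3.7
  endloop
 endfacet
 facet normal 0.766 -0.456 0.453
  outer loop
   vertex 3.0 5.4 5.9
   vertex 1.8 1.2 3.7
   vertex 5.0 3.6 0.7
  endloop
 endfacet
 facet normal -0.384 -0.340 0.858
  outer loop
   vertex 3.0 5.4 5.9
   vertex 2.2 5.8 5.7
   vertex 1.8 1.2 3.7
  endloop
 endfacet
 facet normal -0.120 0.949 -0.293
  outer loop
   vertex 4.3 4.4 0.3
   vertex 1.0 4.6 2.3
   vertex 2.2 5.8 5.7
  endloop
 endfacet
 facet normal 0.739 0.672 0.051
  outer loop
   vertex 4.3 4.4 0.3
   vertex 3.0 5.4 5.9
   vertex 5.0 3.6 0.7
  endloop
 endfacet
 facet normal 0.457 0.888 -0.052
  outer loop
   vertex 4.3 4.4 0.3
   vertex 2.2 5.8 5.7
   vertex 3.0 5.4 5.9
  endloop
 endfacet
 facet normal 0.043 -0.417 -0.908
  outer loop
   vertex 4.3 4.4 0.3
   vertex 5.0 3.6 0.7
   vertex 3.3 1.9 1.4
  endloop
 endfacet
 facet normal -0.432 0.482 -0.762
  outer loop
   vertex 1.1 3.9 1.8
   vertex 1.0 4.6 2.3
   vertex 4.3 4.4 0.3
  endloop
 endfacet
 facet normal -0.381 -0.240 -0.893
  outer loop
   vertex 1.1 3.9 1.8
   vertex 4.3 4.4 0.3
   vertex 3.3 1.9 1.4
  endloop
 endfacet
 facet normal -0.970 0.033 -0.240
  outer loop
   vertex 1.1 3.9 1.8
   vertex 0.8 3.1 2.9
   vertex 1.0 4.6 2.3
  endloop
 endfacet
 facet normal -0.607 -0.554 -0.569
  outer loop
   vertex 1.1 3.9 1.8
   vertex 3.3 1.9 1.4
   vertex 0.8 3.1 2.9
  endloop
 endfacet
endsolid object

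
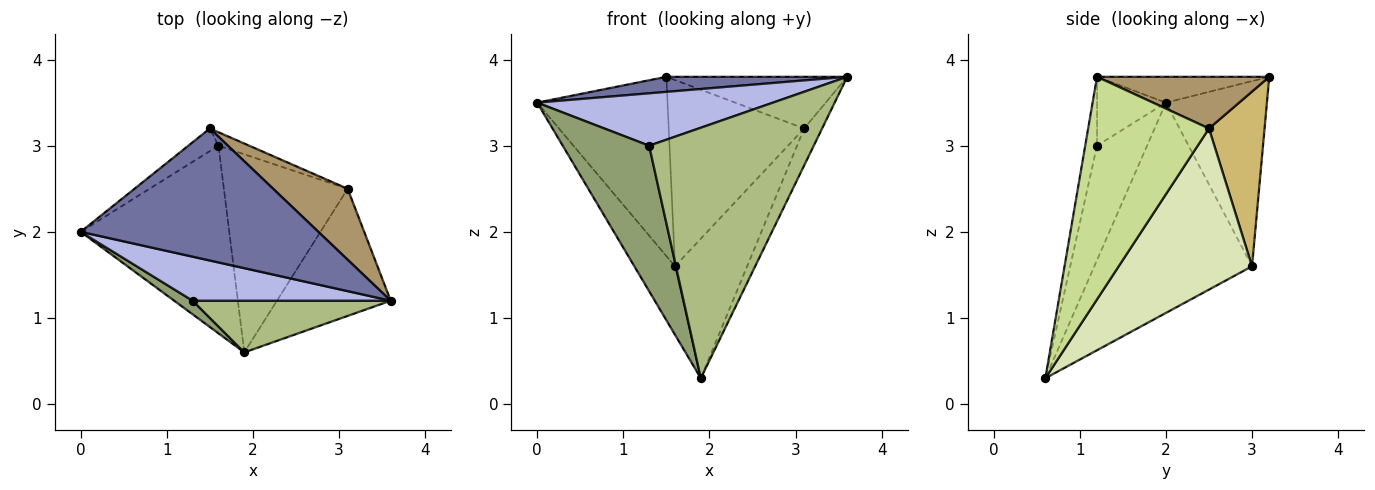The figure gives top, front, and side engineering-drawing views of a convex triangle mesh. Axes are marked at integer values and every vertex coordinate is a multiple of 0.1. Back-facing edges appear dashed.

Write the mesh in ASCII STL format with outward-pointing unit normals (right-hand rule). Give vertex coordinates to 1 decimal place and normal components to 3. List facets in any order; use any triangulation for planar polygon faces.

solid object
 facet normal -0.107 -0.113 0.988
  outer loop
   vertex 1.5 3.2 3.8
   vertex 0.0 2.0 3.5
   vertex 3.6 1.2 3.8
  endloop
 endfacet
 facet normal -0.609 0.787 -0.099
  outer loop
   vertex 1.6 3.0 1.6
   vertex 0.0 2.0 3.5
   vertex 1.5 3.2 3.8
  endloop
 endfacet
 facet normal -0.799 0.206 -0.565
  outer loop
   vertex 1.6 3.0 1.6
   vertex 1.9 0.6 0.3
   vertex 0.0 2.0 3.5
  endloop
 endfacet
 facet normal -0.218 -0.747 0.628
  outer loop
   vertex 1.3 1.2 3.0
   vertex 3.6 1.2 3.8
   vertex 0.0 2.0 3.5
  endloop
 endfacet
 facet normal -0.500 -0.862 0.081
  outer loop
   vertex 1.3 1.2 3.0
   vertex 0.0 2.0 3.5
   vertex 1.9 0.6 0.3
  endloop
 endfacet
 facet normal -0.070 -0.977 0.202
  outer loop
   vertex 1.3 1.2 3.0
   vertex 1.9 0.6 0.3
   vertex 3.6 1.2 3.8
  endloop
 endfacet
 facet normal 0.883 0.131 -0.451
  outer loop
   vertex 3.1 2.5 3.2
   vertex 3.6 1.2 3.8
   vertex 1.9 0.6 0.3
  endloop
 endfacet
 facet normal 0.729 0.394 -0.560
  outer loop
   vertex 3.1 2.5 3.2
   vertex 1.9 0.6 0.3
   vertex 1.6 3.0 1.6
  endloop
 endfacet
 facet normal 0.489 0.514 0.705
  outer loop
   vertex 3.1 2.5 3.2
   vertex 1.5 3.2 3.8
   vertex 3.6 1.2 3.8
  endloop
 endfacet
 facet normal 0.379 0.923 -0.067
  outer loop
   vertex 3.1 2.5 3.2
   vertex 1.6 3.0 1.6
   vertex 1.5 3.2 3.8
  endloop
 endfacet
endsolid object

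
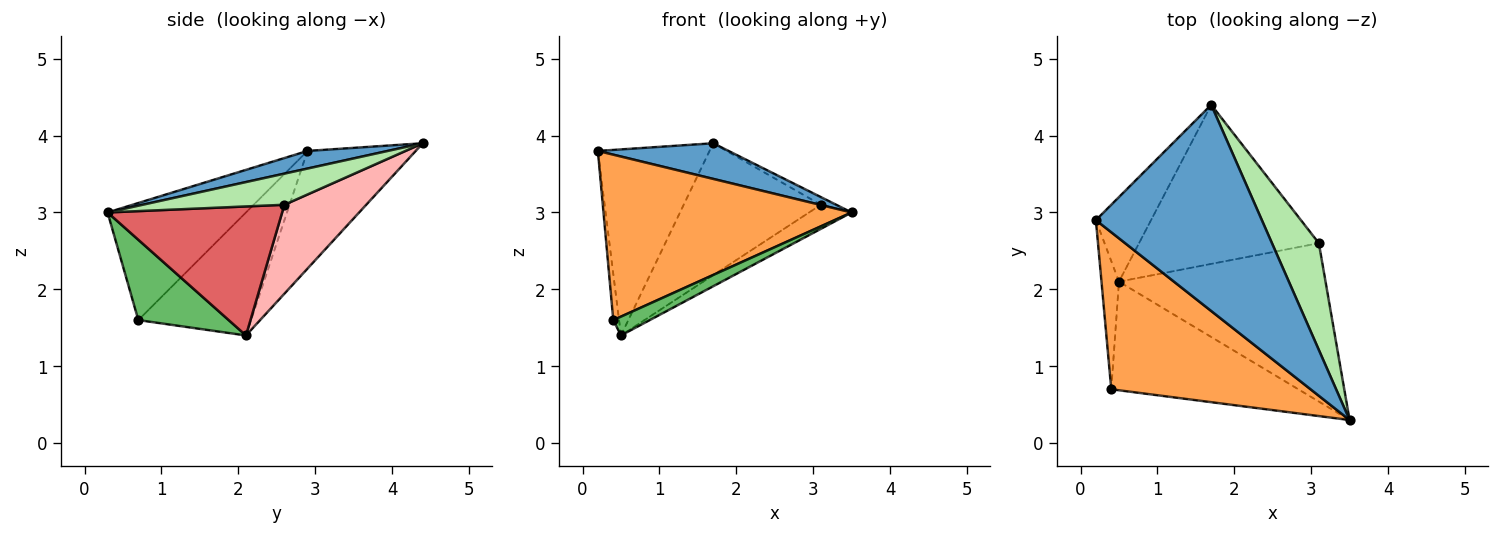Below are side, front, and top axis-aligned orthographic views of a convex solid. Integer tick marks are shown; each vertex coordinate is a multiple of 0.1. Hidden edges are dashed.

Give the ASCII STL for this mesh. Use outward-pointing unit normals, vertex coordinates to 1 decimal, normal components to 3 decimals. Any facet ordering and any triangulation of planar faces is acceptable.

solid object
 facet normal 0.104 -0.169 0.980
  outer loop
   vertex 1.7 4.4 3.9
   vertex 0.2 2.9 3.8
   vertex 3.5 0.3 3.0
  endloop
 endfacet
 facet normal -0.662 0.682 -0.310
  outer loop
   vertex 0.5 2.1 1.4
   vertex 0.2 2.9 3.8
   vertex 1.7 4.4 3.9
  endloop
 endfacet
 facet normal -0.375 -0.672 0.638
  outer loop
   vertex 0.4 0.7 1.6
   vertex 3.5 0.3 3.0
   vertex 0.2 2.9 3.8
  endloop
 endfacet
 facet normal -0.989 0.051 -0.140
  outer loop
   vertex 0.4 0.7 1.6
   vertex 0.2 2.9 3.8
   vertex 0.5 2.1 1.4
  endloop
 endfacet
 facet normal 0.390 -0.157 -0.907
  outer loop
   vertex 0.4 0.7 1.6
   vertex 0.5 2.1 1.4
   vertex 3.5 0.3 3.0
  endloop
 endfacet
 facet normal 0.552 0.060 0.832
  outer loop
   vertex 3.1 2.6 3.1
   vertex 1.7 4.4 3.9
   vertex 3.5 0.3 3.0
  endloop
 endfacet
 facet normal 0.525 0.128 -0.841
  outer loop
   vertex 3.1 2.6 3.1
   vertex 3.5 0.3 3.0
   vertex 0.5 2.1 1.4
  endloop
 endfacet
 facet normal 0.356 0.596 -0.720
  outer loop
   vertex 3.1 2.6 3.1
   vertex 0.5 2.1 1.4
   vertex 1.7 4.4 3.9
  endloop
 endfacet
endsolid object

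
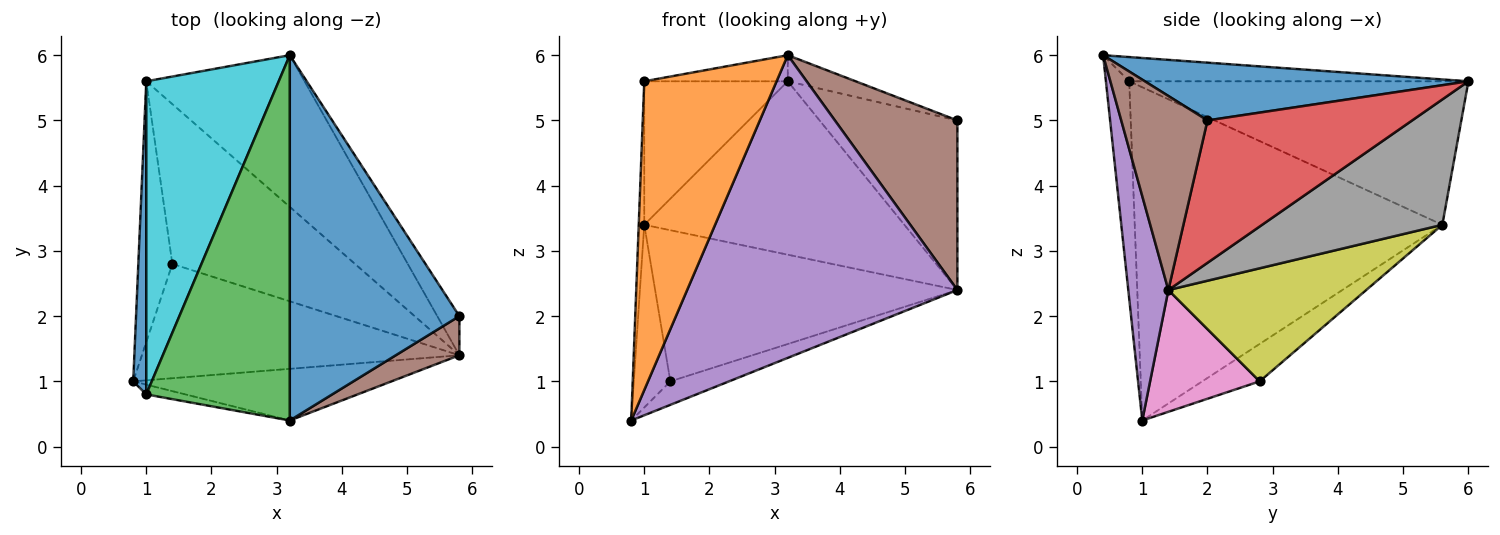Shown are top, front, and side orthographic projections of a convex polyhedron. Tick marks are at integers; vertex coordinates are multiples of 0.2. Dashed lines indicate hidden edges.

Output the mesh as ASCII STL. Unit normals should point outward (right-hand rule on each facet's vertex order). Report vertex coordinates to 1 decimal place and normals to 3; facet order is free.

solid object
 facet normal 0.322 0.067 0.944
  outer loop
   vertex 3.2 0.4 6.0
   vertex 5.8 2.0 5.0
   vertex 3.2 6.0 5.6
  endloop
 endfacet
 facet normal -0.173 -0.984 -0.031
  outer loop
   vertex 1.0 0.8 5.6
   vertex 0.8 1.0 0.4
   vertex 3.2 0.4 6.0
  endloop
 endfacet
 facet normal -0.166 0.070 0.984
  outer loop
   vertex 1.0 0.8 5.6
   vertex 3.2 0.4 6.0
   vertex 3.2 6.0 5.6
  endloop
 endfacet
 facet normal 0.823 0.554 -0.128
  outer loop
   vertex 5.8 1.4 2.4
   vertex 3.2 6.0 5.6
   vertex 5.8 2.0 5.0
  endloop
 endfacet
 facet normal 0.145 -0.975 -0.166
  outer loop
   vertex 5.8 1.4 2.4
   vertex 3.2 0.4 6.0
   vertex 0.8 1.0 0.4
  endloop
 endfacet
 facet normal 0.566 -0.803 0.185
  outer loop
   vertex 5.8 1.4 2.4
   vertex 5.8 2.0 5.0
   vertex 3.2 0.4 6.0
  endloop
 endfacet
 facet normal 0.352 0.188 -0.917
  outer loop
   vertex 1.4 2.8 1.0
   vertex 5.8 1.4 2.4
   vertex 0.8 1.0 0.4
  endloop
 endfacet
 facet normal 0.462 0.667 -0.584
  outer loop
   vertex 1.0 5.6 3.4
   vertex 3.2 6.0 5.6
   vertex 5.8 1.4 2.4
  endloop
 endfacet
 facet normal 0.410 0.627 -0.663
  outer loop
   vertex 1.0 5.6 3.4
   vertex 5.8 1.4 2.4
   vertex 1.4 2.8 1.0
  endloop
 endfacet
 facet normal -0.702 0.297 0.648
  outer loop
   vertex 1.0 5.6 3.4
   vertex 1.0 0.8 5.6
   vertex 3.2 6.0 5.6
  endloop
 endfacet
 facet normal -0.999 0.018 0.039
  outer loop
   vertex 1.0 5.6 3.4
   vertex 0.8 1.0 0.4
   vertex 1.0 0.8 5.6
  endloop
 endfacet
 facet normal -0.669 0.426 -0.609
  outer loop
   vertex 1.0 5.6 3.4
   vertex 1.4 2.8 1.0
   vertex 0.8 1.0 0.4
  endloop
 endfacet
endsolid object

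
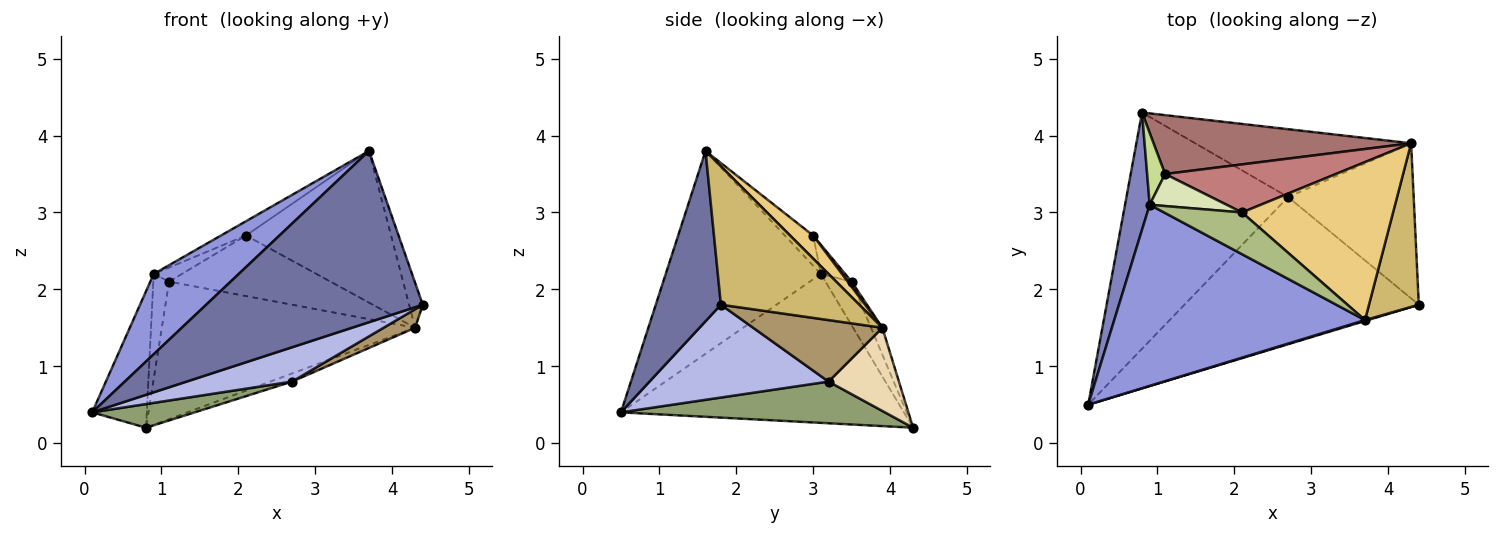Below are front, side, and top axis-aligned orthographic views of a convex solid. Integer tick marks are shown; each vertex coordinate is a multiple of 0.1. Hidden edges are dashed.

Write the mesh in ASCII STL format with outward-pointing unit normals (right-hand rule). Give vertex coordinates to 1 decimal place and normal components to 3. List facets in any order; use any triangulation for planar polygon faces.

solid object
 facet normal 0.288 -0.958 0.005
  outer loop
   vertex 3.7 1.6 3.8
   vertex 0.1 0.5 0.4
   vertex 4.4 1.8 1.8
  endloop
 endfacet
 facet normal -0.969 0.187 0.161
  outer loop
   vertex 0.9 3.1 2.2
   vertex 0.8 4.3 0.2
   vertex 0.1 0.5 0.4
  endloop
 endfacet
 facet normal -0.595 -0.326 0.735
  outer loop
   vertex 0.9 3.1 2.2
   vertex 0.1 0.5 0.4
   vertex 3.7 1.6 3.8
  endloop
 endfacet
 facet normal 0.360 -0.212 -0.909
  outer loop
   vertex 2.7 3.2 0.8
   vertex 4.4 1.8 1.8
   vertex 0.1 0.5 0.4
  endloop
 endfacet
 facet normal 0.248 -0.097 -0.964
  outer loop
   vertex 2.7 3.2 0.8
   vertex 0.1 0.5 0.4
   vertex 0.8 4.3 0.2
  endloop
 endfacet
 facet normal -0.345 0.304 0.888
  outer loop
   vertex 2.1 3.0 2.7
   vertex 0.9 3.1 2.2
   vertex 3.7 1.6 3.8
  endloop
 endfacet
 facet normal -0.808 0.487 0.333
  outer loop
   vertex 1.1 3.5 2.1
   vertex 0.8 4.3 0.2
   vertex 0.9 3.1 2.2
  endloop
 endfacet
 facet normal -0.329 0.380 0.865
  outer loop
   vertex 1.1 3.5 2.1
   vertex 0.9 3.1 2.2
   vertex 2.1 3.0 2.7
  endloop
 endfacet
 facet normal 0.437 -0.107 -0.893
  outer loop
   vertex 4.3 3.9 1.5
   vertex 4.4 1.8 1.8
   vertex 2.7 3.2 0.8
  endloop
 endfacet
 facet normal 0.937 0.093 0.337
  outer loop
   vertex 4.3 3.9 1.5
   vertex 3.7 1.6 3.8
   vertex 4.4 1.8 1.8
  endloop
 endfacet
 facet normal 0.109 0.688 0.717
  outer loop
   vertex 4.3 3.9 1.5
   vertex 2.1 3.0 2.7
   vertex 3.7 1.6 3.8
  endloop
 endfacet
 facet normal 0.357 0.111 -0.927
  outer loop
   vertex 4.3 3.9 1.5
   vertex 2.7 3.2 0.8
   vertex 0.8 4.3 0.2
  endloop
 endfacet
 facet normal -0.041 0.919 0.393
  outer loop
   vertex 4.3 3.9 1.5
   vertex 0.8 4.3 0.2
   vertex 1.1 3.5 2.1
  endloop
 endfacet
 facet normal 0.019 0.783 0.622
  outer loop
   vertex 4.3 3.9 1.5
   vertex 1.1 3.5 2.1
   vertex 2.1 3.0 2.7
  endloop
 endfacet
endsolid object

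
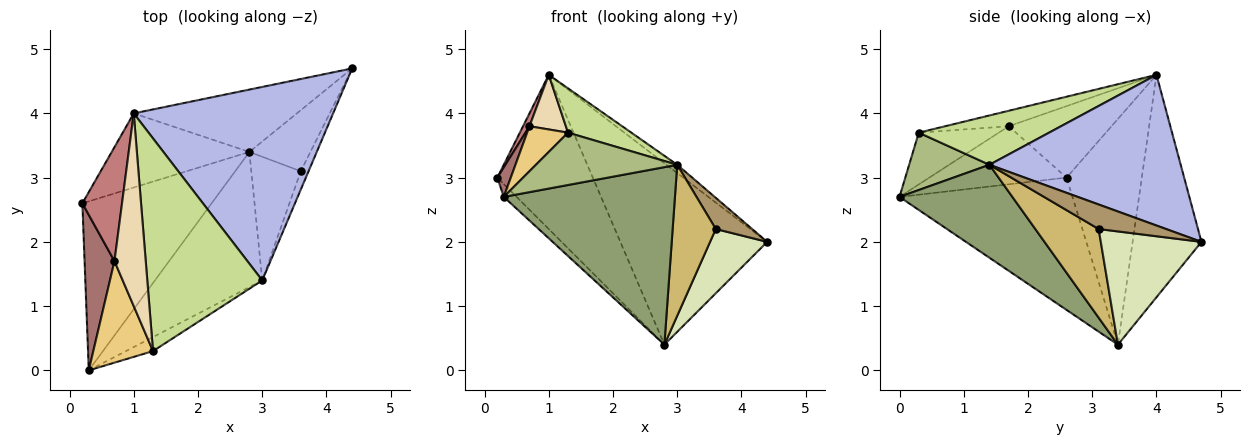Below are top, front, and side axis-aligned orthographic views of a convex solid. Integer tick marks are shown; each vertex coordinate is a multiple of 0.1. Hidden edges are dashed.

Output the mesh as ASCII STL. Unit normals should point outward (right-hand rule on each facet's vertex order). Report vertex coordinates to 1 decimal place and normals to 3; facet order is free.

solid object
 facet normal -0.714 0.053 -0.698
  outer loop
   vertex 2.8 3.4 0.4
   vertex 0.3 0.0 2.7
   vertex 0.2 2.6 3.0
  endloop
 endfacet
 facet normal -0.579 0.735 -0.353
  outer loop
   vertex 1.0 4.0 4.6
   vertex 2.8 3.4 0.4
   vertex 0.2 2.6 3.0
  endloop
 endfacet
 facet normal -0.405 0.865 -0.297
  outer loop
   vertex 1.0 4.0 4.6
   vertex 4.4 4.7 2.0
   vertex 2.8 3.4 0.4
  endloop
 endfacet
 facet normal 0.603 0.034 0.797
  outer loop
   vertex 3.0 1.4 3.2
   vertex 4.4 4.7 2.0
   vertex 1.0 4.0 4.6
  endloop
 endfacet
 facet normal 0.465 -0.705 -0.536
  outer loop
   vertex 3.0 1.4 3.2
   vertex 0.3 0.0 2.7
   vertex 2.8 3.4 0.4
  endloop
 endfacet
 facet normal 0.481 -0.847 -0.227
  outer loop
   vertex 1.3 0.3 3.7
   vertex 0.3 0.0 2.7
   vertex 3.0 1.4 3.2
  endloop
 endfacet
 facet normal 0.387 -0.188 0.903
  outer loop
   vertex 1.3 0.3 3.7
   vertex 3.0 1.4 3.2
   vertex 1.0 4.0 4.6
  endloop
 endfacet
 facet normal 0.788 -0.447 -0.424
  outer loop
   vertex 3.6 3.1 2.2
   vertex 2.8 3.4 0.4
   vertex 4.4 4.7 2.0
  endloop
 endfacet
 facet normal 0.848 -0.457 -0.269
  outer loop
   vertex 3.6 3.1 2.2
   vertex 4.4 4.7 2.0
   vertex 3.0 1.4 3.2
  endloop
 endfacet
 facet normal 0.751 -0.511 -0.419
  outer loop
   vertex 3.6 3.1 2.2
   vertex 3.0 1.4 3.2
   vertex 2.8 3.4 0.4
  endloop
 endfacet
 facet normal -0.621 -0.317 0.716
  outer loop
   vertex 0.7 1.7 3.8
   vertex 0.3 0.0 2.7
   vertex 1.3 0.3 3.7
  endloop
 endfacet
 facet normal -0.430 -0.246 0.869
  outer loop
   vertex 0.7 1.7 3.8
   vertex 1.3 0.3 3.7
   vertex 1.0 4.0 4.6
  endloop
 endfacet
 facet normal -0.886 -0.087 0.456
  outer loop
   vertex 0.7 1.7 3.8
   vertex 0.2 2.6 3.0
   vertex 0.3 0.0 2.7
  endloop
 endfacet
 facet normal -0.873 -0.055 0.484
  outer loop
   vertex 0.7 1.7 3.8
   vertex 1.0 4.0 4.6
   vertex 0.2 2.6 3.0
  endloop
 endfacet
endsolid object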